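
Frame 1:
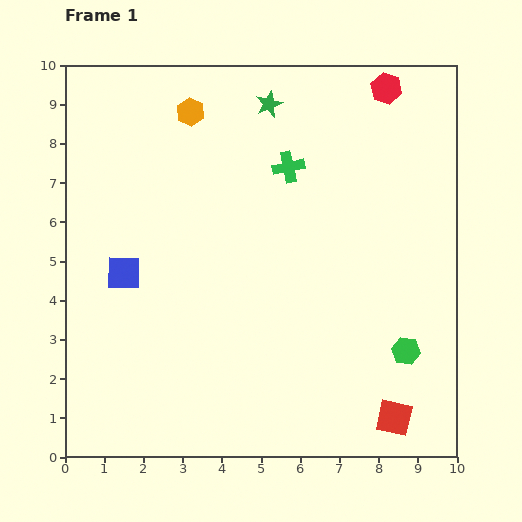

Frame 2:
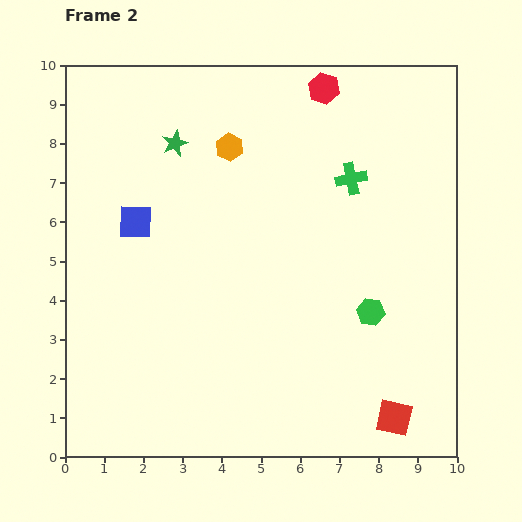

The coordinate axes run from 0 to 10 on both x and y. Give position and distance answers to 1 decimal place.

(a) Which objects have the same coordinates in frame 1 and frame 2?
the red square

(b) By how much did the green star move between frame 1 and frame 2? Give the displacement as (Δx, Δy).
(-2.4, -1.0)

The green star was at (5.2, 9.0) in frame 1 and (2.8, 8.0) in frame 2.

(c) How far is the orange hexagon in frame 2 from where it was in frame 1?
1.3

The orange hexagon moved from (3.2, 8.8) to (4.2, 7.9), a distance of √(1.0² + 0.9²) ≈ 1.3.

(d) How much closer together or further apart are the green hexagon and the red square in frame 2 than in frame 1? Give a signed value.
+1.1

Distance in frame 1: 1.7. Distance in frame 2: 2.8.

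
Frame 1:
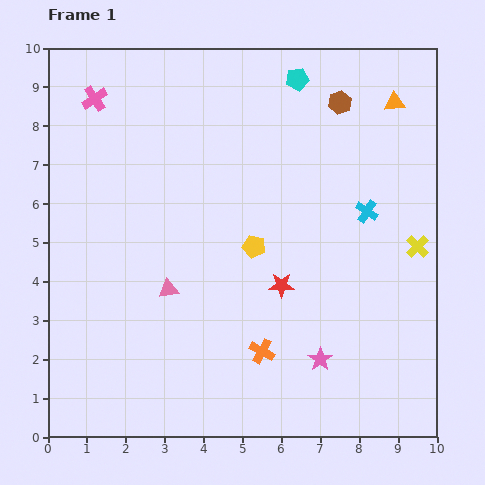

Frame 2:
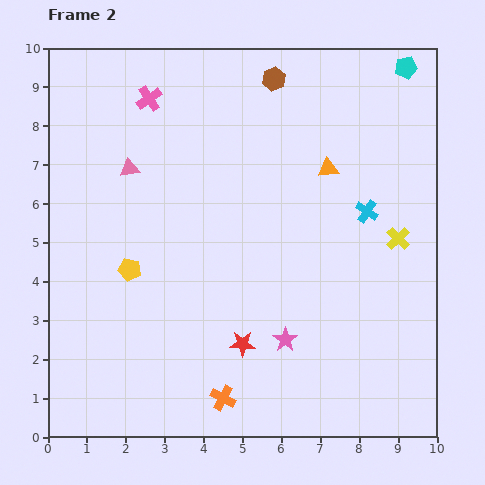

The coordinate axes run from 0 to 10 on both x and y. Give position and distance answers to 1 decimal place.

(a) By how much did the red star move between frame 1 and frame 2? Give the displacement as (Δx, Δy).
(-1.0, -1.5)

The red star was at (6.0, 3.9) in frame 1 and (5.0, 2.4) in frame 2.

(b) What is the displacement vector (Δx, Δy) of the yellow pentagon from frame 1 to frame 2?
(-3.2, -0.6)

The yellow pentagon was at (5.3, 4.9) in frame 1 and (2.1, 4.3) in frame 2.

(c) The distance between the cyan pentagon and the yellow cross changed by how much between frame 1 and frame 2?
-0.9

Distance in frame 1: 5.3. Distance in frame 2: 4.4.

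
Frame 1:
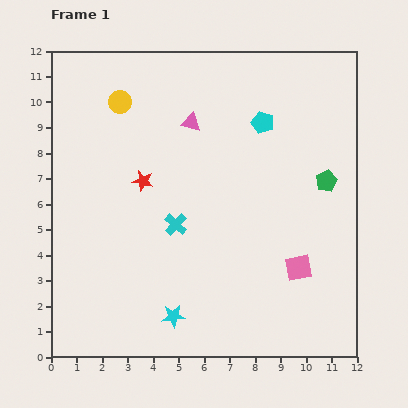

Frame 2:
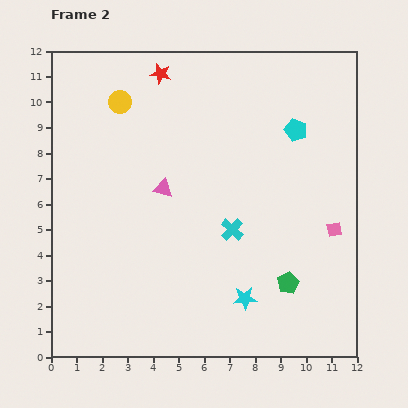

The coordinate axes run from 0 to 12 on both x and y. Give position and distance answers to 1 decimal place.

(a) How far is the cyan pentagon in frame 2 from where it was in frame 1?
1.3

The cyan pentagon moved from (8.3, 9.2) to (9.6, 8.9), a distance of √(1.3² + 0.3²) ≈ 1.3.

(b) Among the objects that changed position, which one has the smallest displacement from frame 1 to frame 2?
the cyan pentagon

(moved 1.3)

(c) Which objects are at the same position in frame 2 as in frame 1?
the yellow circle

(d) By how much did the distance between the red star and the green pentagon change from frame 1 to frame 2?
+2.4

Distance in frame 1: 7.2. Distance in frame 2: 9.6.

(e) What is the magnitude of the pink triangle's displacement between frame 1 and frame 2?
2.8

The pink triangle moved from (5.5, 9.2) to (4.4, 6.6), a distance of √(1.1² + 2.6²) ≈ 2.8.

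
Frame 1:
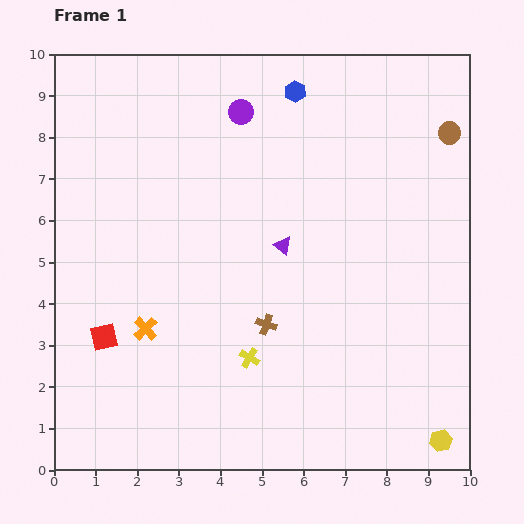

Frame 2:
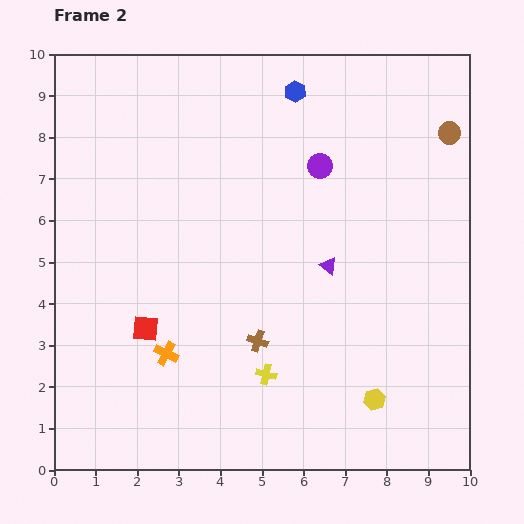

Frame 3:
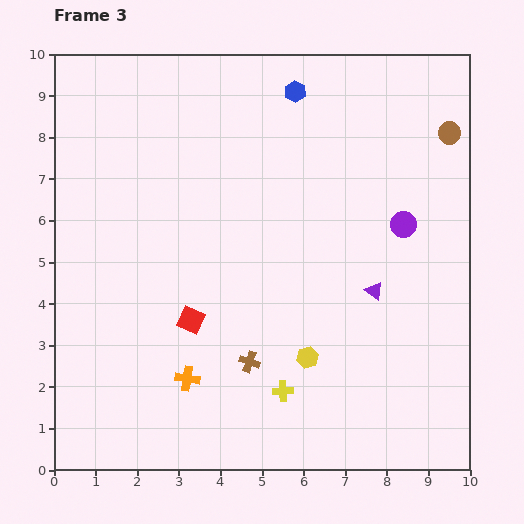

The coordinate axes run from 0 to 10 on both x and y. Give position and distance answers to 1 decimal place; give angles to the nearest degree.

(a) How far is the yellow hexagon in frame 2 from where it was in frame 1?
1.9

The yellow hexagon moved from (9.3, 0.7) to (7.7, 1.7), a distance of √(1.6² + 1.0²) ≈ 1.9.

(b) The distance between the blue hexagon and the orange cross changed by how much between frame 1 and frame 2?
+0.3

Distance in frame 1: 6.7. Distance in frame 2: 7.0.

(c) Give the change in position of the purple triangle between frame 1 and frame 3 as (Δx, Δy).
(2.2, -1.1)

The purple triangle was at (5.5, 5.4) in frame 1 and (7.7, 4.3) in frame 3.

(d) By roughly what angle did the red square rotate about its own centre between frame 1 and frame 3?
38° clockwise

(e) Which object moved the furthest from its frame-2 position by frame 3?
the purple circle

(moved 2.4; next 1.9)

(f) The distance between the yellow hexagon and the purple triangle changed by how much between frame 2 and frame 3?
-1.1

Distance in frame 2: 3.4. Distance in frame 3: 2.3.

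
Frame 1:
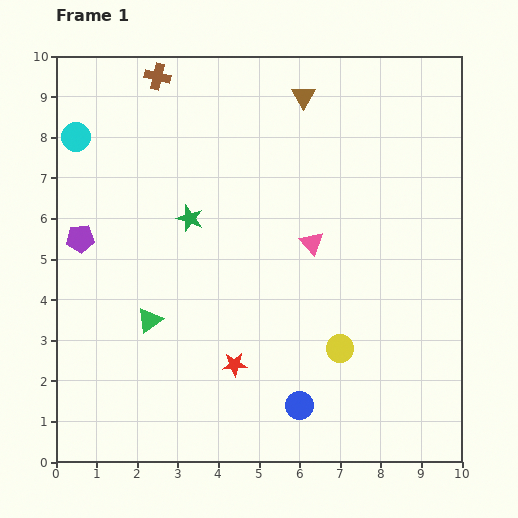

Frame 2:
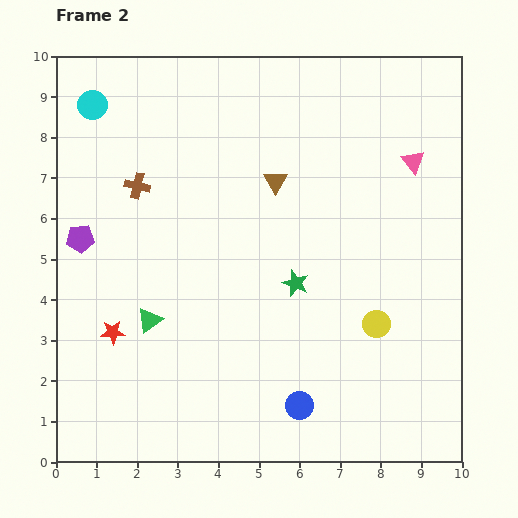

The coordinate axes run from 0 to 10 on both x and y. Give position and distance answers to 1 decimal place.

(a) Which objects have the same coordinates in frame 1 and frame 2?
the purple pentagon, the green triangle, the blue circle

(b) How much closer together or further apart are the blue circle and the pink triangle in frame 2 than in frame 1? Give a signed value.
+2.6

Distance in frame 1: 4.0. Distance in frame 2: 6.6.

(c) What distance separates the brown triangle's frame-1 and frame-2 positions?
2.2

The brown triangle moved from (6.1, 9.0) to (5.4, 6.9), a distance of √(0.7² + 2.1²) ≈ 2.2.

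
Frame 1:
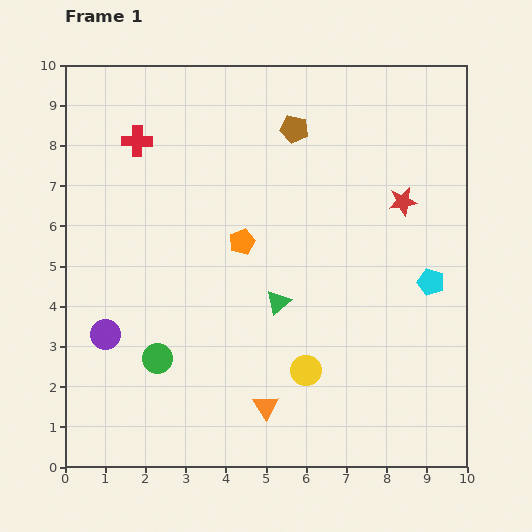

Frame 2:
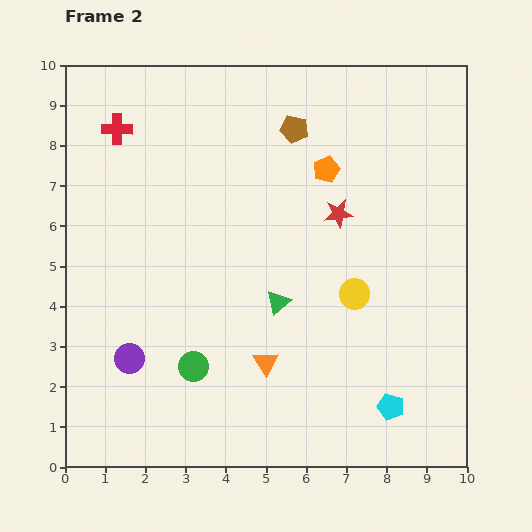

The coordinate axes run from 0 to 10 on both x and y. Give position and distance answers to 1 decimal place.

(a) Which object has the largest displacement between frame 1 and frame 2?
the cyan pentagon

(moved 3.3; next 2.8)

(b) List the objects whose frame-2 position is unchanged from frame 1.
the green triangle, the brown pentagon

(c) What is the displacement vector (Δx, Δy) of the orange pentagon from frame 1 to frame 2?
(2.1, 1.8)

The orange pentagon was at (4.4, 5.6) in frame 1 and (6.5, 7.4) in frame 2.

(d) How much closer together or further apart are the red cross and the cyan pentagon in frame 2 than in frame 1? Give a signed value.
+1.6

Distance in frame 1: 8.1. Distance in frame 2: 9.7.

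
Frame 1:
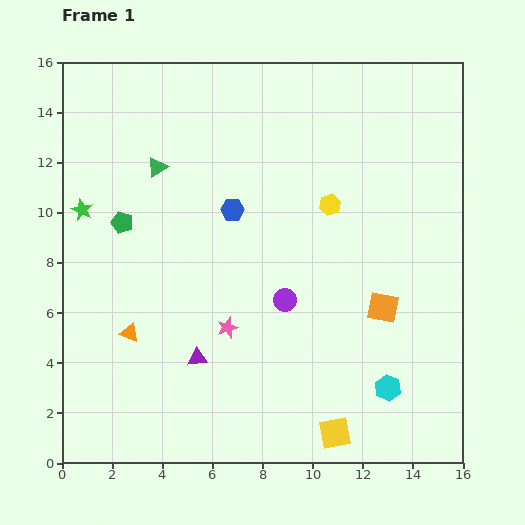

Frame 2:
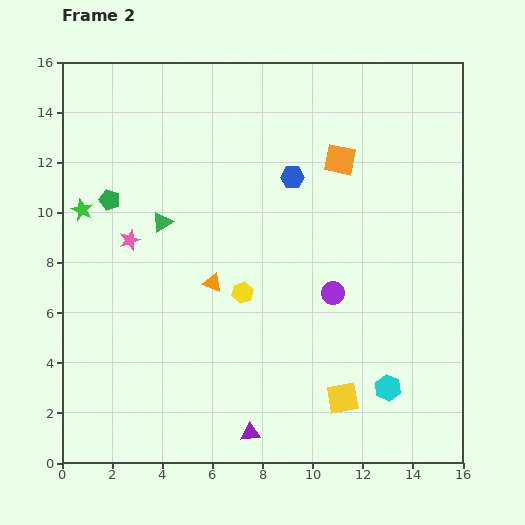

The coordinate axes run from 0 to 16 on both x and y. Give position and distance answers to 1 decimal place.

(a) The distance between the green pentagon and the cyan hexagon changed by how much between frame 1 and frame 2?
+0.9

Distance in frame 1: 12.5. Distance in frame 2: 13.4.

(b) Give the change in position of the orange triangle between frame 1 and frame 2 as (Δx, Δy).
(3.3, 2.0)

The orange triangle was at (2.7, 5.2) in frame 1 and (6.0, 7.2) in frame 2.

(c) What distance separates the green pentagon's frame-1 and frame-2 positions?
1.0

The green pentagon moved from (2.4, 9.6) to (1.9, 10.5), a distance of √(0.5² + 0.9²) ≈ 1.0.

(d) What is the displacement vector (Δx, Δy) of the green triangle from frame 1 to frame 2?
(0.2, -2.2)

The green triangle was at (3.8, 11.8) in frame 1 and (4.0, 9.6) in frame 2.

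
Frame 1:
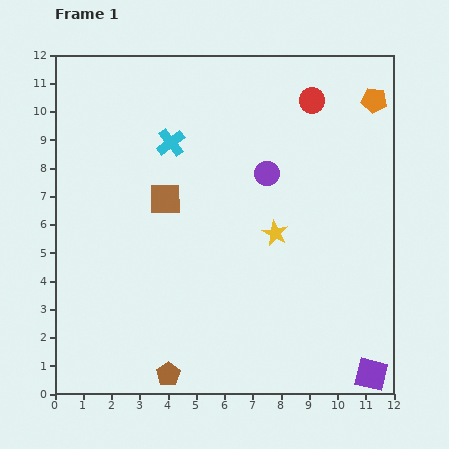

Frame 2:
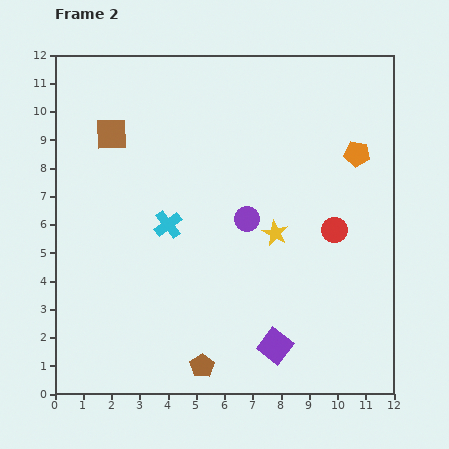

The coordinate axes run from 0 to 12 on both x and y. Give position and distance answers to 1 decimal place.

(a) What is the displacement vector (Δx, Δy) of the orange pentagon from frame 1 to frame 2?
(-0.6, -1.9)

The orange pentagon was at (11.3, 10.4) in frame 1 and (10.7, 8.5) in frame 2.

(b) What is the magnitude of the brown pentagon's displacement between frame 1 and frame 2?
1.2

The brown pentagon moved from (4.0, 0.7) to (5.2, 1.0), a distance of √(1.2² + 0.3²) ≈ 1.2.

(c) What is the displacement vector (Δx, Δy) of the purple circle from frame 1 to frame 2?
(-0.7, -1.6)

The purple circle was at (7.5, 7.8) in frame 1 and (6.8, 6.2) in frame 2.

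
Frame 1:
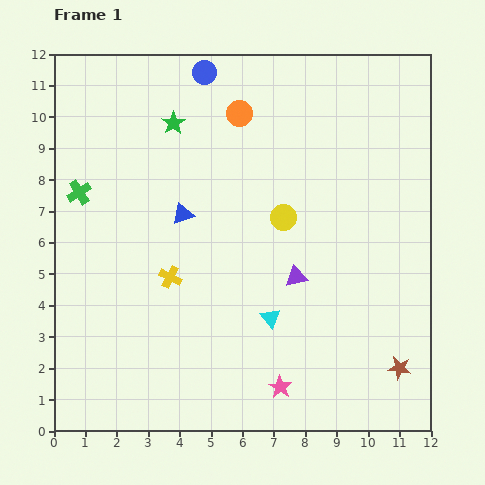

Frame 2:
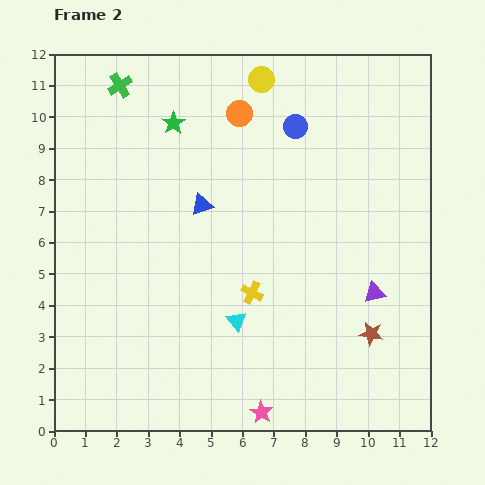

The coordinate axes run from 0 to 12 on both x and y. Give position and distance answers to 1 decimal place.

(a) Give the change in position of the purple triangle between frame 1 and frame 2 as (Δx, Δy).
(2.5, -0.5)

The purple triangle was at (7.7, 4.9) in frame 1 and (10.2, 4.4) in frame 2.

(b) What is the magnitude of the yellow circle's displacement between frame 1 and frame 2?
4.5

The yellow circle moved from (7.3, 6.8) to (6.6, 11.2), a distance of √(0.7² + 4.4²) ≈ 4.5.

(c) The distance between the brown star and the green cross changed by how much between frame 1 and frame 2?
-0.4

Distance in frame 1: 11.6. Distance in frame 2: 11.2.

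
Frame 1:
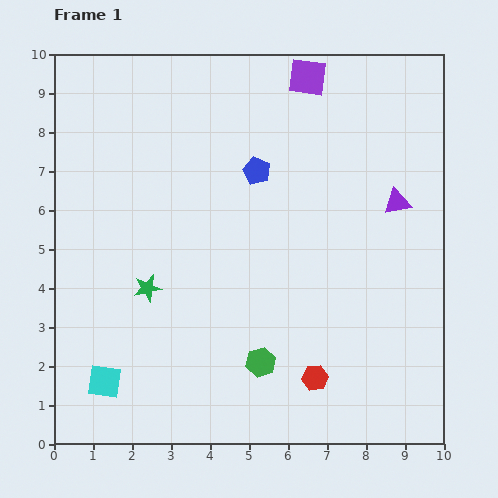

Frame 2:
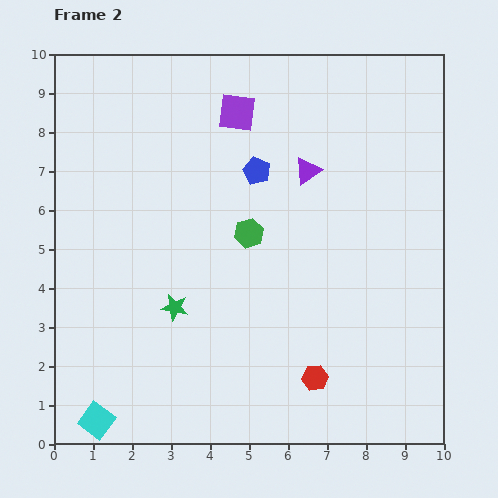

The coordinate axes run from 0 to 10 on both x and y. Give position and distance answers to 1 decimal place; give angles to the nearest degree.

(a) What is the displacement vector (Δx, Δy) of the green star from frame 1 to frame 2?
(0.7, -0.5)

The green star was at (2.4, 4.0) in frame 1 and (3.1, 3.5) in frame 2.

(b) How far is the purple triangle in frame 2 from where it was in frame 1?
2.4

The purple triangle moved from (8.8, 6.2) to (6.5, 7.0), a distance of √(2.3² + 0.8²) ≈ 2.4.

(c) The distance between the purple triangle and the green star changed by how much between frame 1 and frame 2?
-1.9

Distance in frame 1: 6.8. Distance in frame 2: 4.9.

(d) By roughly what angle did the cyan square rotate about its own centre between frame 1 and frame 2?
29° clockwise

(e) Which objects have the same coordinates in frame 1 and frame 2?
the blue pentagon, the red hexagon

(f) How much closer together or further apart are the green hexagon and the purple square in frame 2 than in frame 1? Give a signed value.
-4.3

Distance in frame 1: 7.4. Distance in frame 2: 3.1.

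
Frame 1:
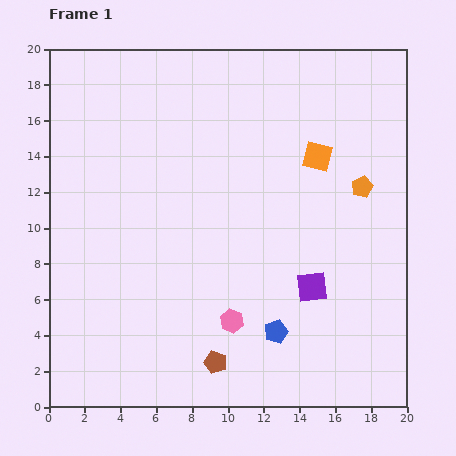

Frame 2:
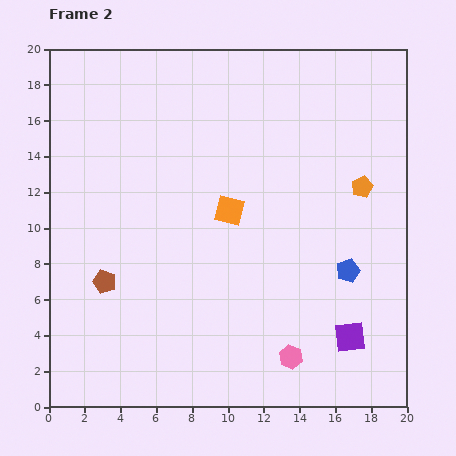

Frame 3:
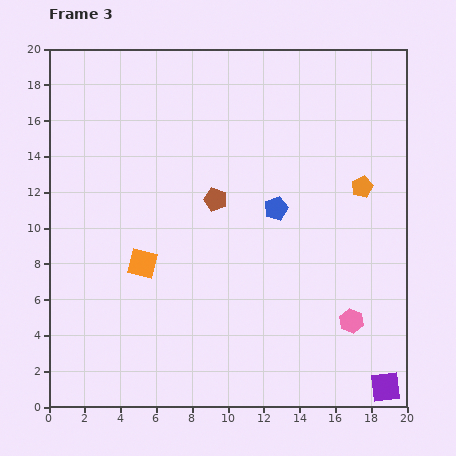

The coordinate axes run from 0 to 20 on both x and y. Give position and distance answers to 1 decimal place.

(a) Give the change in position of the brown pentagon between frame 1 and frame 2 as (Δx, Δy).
(-6.2, 4.5)

The brown pentagon was at (9.3, 2.5) in frame 1 and (3.1, 7.0) in frame 2.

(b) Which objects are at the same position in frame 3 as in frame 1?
the orange pentagon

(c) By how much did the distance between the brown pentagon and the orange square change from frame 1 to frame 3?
-7.3

Distance in frame 1: 12.8. Distance in frame 3: 5.5.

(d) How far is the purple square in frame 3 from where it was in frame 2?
3.4

The purple square moved from (16.8, 3.9) to (18.8, 1.1), a distance of √(2.0² + 2.8²) ≈ 3.4.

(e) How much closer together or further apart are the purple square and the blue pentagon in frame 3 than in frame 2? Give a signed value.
+8.0

Distance in frame 2: 3.7. Distance in frame 3: 11.7.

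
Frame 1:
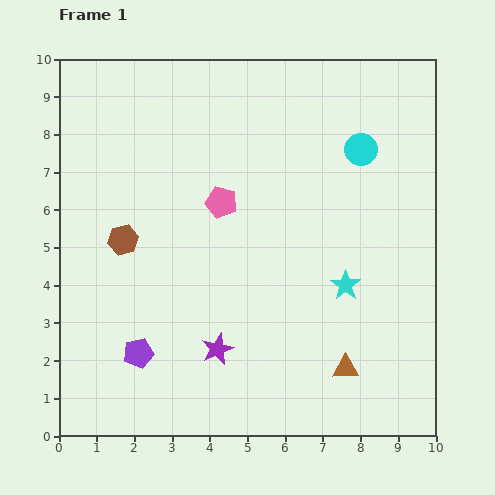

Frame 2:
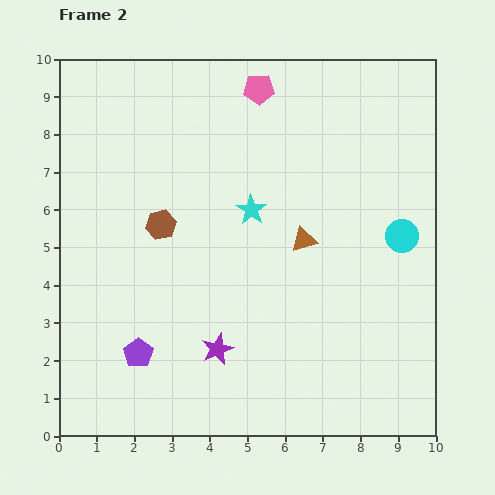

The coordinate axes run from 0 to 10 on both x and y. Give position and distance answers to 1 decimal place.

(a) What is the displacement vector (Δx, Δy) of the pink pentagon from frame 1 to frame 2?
(1.0, 3.0)

The pink pentagon was at (4.3, 6.2) in frame 1 and (5.3, 9.2) in frame 2.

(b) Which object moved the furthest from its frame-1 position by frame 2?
the brown triangle

(moved 3.6; next 3.2)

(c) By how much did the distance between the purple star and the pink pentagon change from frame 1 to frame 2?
+3.1

Distance in frame 1: 3.9. Distance in frame 2: 7.0.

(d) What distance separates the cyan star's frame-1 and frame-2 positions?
3.2

The cyan star moved from (7.6, 4.0) to (5.1, 6.0), a distance of √(2.5² + 2.0²) ≈ 3.2.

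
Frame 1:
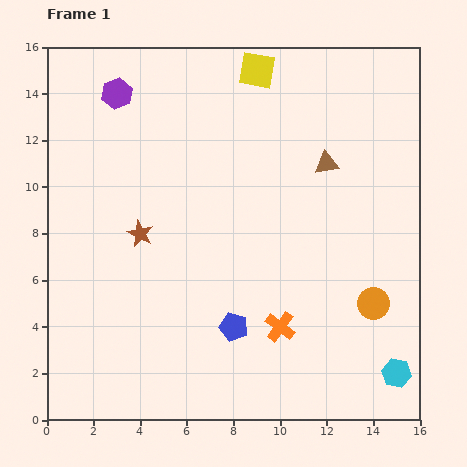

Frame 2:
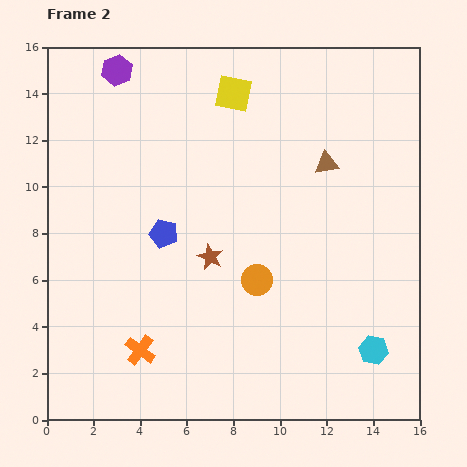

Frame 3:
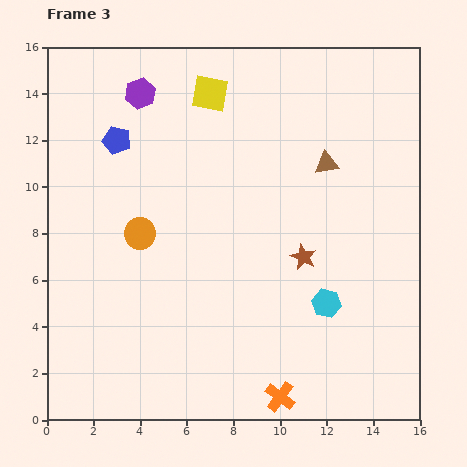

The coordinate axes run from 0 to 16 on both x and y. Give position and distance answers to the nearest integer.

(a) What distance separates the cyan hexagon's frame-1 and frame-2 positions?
1

The cyan hexagon moved from (15, 2) to (14, 3), a distance of √(1² + 1²) ≈ 1.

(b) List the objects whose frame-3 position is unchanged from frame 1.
the brown triangle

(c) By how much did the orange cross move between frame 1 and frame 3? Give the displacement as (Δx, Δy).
(0, -3)

The orange cross was at (10, 4) in frame 1 and (10, 1) in frame 3.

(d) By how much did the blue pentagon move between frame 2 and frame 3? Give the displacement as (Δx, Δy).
(-2, 4)

The blue pentagon was at (5, 8) in frame 2 and (3, 12) in frame 3.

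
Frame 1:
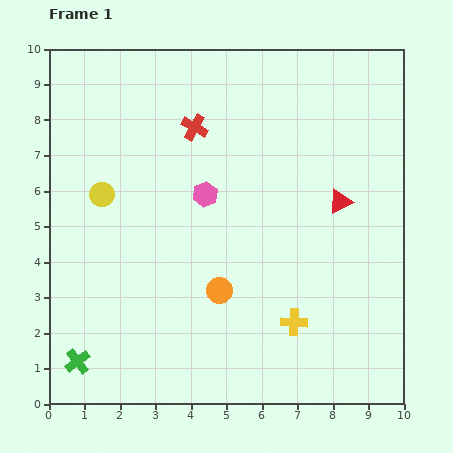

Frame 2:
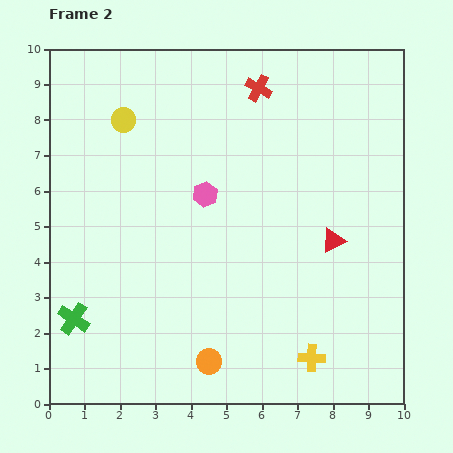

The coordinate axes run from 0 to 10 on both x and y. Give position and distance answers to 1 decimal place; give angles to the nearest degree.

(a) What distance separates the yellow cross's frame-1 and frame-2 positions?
1.1

The yellow cross moved from (6.9, 2.3) to (7.4, 1.3), a distance of √(0.5² + 1.0²) ≈ 1.1.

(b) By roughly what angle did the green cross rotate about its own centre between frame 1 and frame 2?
19° counter-clockwise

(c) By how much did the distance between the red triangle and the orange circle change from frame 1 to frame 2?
+0.7

Distance in frame 1: 4.2. Distance in frame 2: 4.9.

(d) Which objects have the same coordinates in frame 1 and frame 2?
the pink hexagon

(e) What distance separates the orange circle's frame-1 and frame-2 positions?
2.0

The orange circle moved from (4.8, 3.2) to (4.5, 1.2), a distance of √(0.3² + 2.0²) ≈ 2.0.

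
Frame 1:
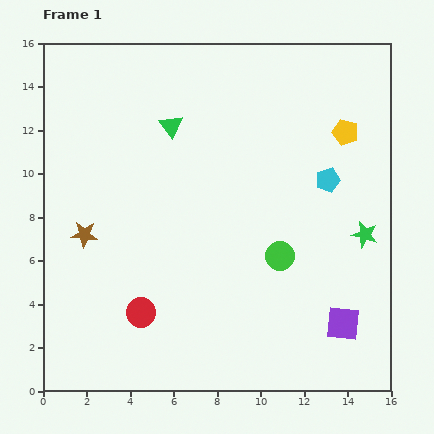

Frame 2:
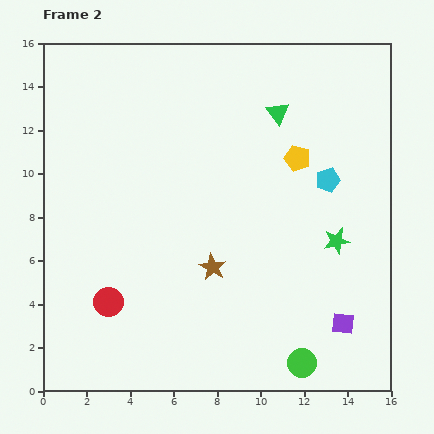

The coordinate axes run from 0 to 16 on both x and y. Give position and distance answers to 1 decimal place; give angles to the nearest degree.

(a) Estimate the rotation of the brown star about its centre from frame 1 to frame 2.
25° clockwise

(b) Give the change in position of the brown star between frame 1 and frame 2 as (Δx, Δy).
(5.9, -1.5)

The brown star was at (1.9, 7.2) in frame 1 and (7.8, 5.7) in frame 2.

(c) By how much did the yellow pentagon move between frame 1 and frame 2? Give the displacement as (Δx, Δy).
(-2.2, -1.2)

The yellow pentagon was at (13.9, 11.9) in frame 1 and (11.7, 10.7) in frame 2.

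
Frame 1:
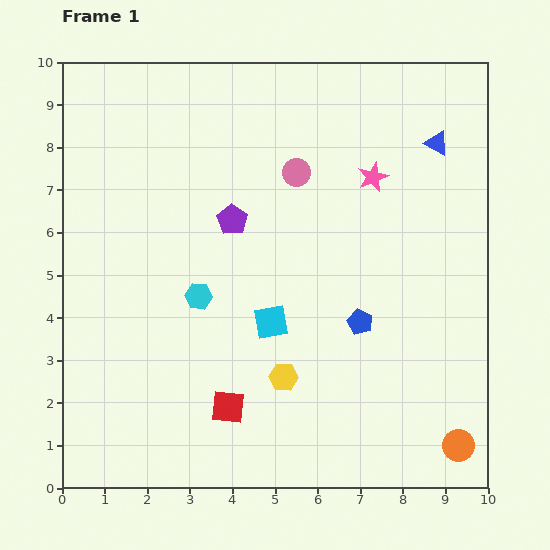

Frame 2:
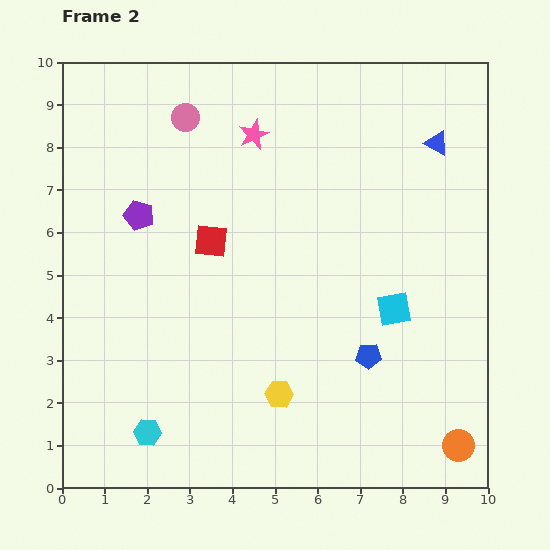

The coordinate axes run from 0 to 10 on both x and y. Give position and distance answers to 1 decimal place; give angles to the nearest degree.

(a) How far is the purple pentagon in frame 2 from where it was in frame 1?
2.2

The purple pentagon moved from (4.0, 6.3) to (1.8, 6.4), a distance of √(2.2² + 0.1²) ≈ 2.2.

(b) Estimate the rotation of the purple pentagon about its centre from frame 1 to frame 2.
18° counter-clockwise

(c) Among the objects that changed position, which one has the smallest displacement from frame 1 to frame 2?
the yellow hexagon

(moved 0.4)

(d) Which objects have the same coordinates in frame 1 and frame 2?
the blue triangle, the orange circle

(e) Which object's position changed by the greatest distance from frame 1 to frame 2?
the red square

(moved 3.9; next 3.4)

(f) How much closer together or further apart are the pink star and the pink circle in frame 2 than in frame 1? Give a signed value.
-0.2

Distance in frame 1: 1.8. Distance in frame 2: 1.6.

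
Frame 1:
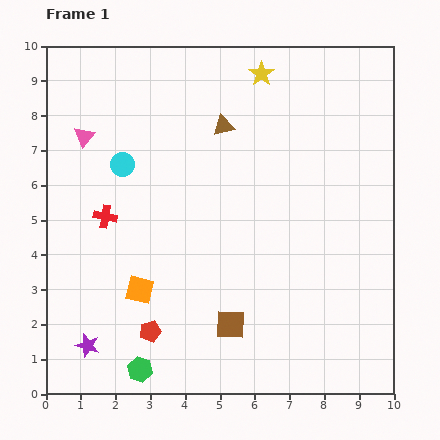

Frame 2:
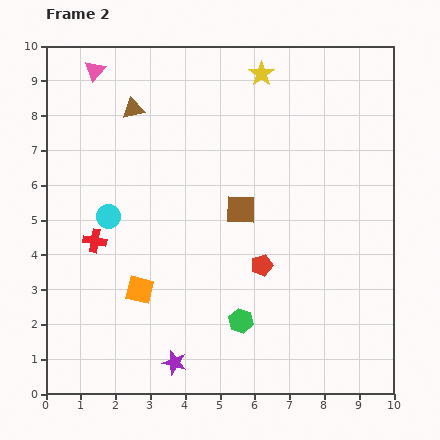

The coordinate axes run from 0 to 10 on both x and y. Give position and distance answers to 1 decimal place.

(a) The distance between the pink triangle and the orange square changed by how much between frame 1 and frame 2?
+1.7

Distance in frame 1: 4.7. Distance in frame 2: 6.4.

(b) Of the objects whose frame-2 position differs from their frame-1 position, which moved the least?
the red cross

(moved 0.8)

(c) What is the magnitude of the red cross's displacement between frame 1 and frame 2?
0.8

The red cross moved from (1.7, 5.1) to (1.4, 4.4), a distance of √(0.3² + 0.7²) ≈ 0.8.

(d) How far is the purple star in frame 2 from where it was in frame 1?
2.5

The purple star moved from (1.2, 1.4) to (3.7, 0.9), a distance of √(2.5² + 0.5²) ≈ 2.5.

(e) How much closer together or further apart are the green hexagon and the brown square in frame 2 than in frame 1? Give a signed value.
+0.3

Distance in frame 1: 2.9. Distance in frame 2: 3.2.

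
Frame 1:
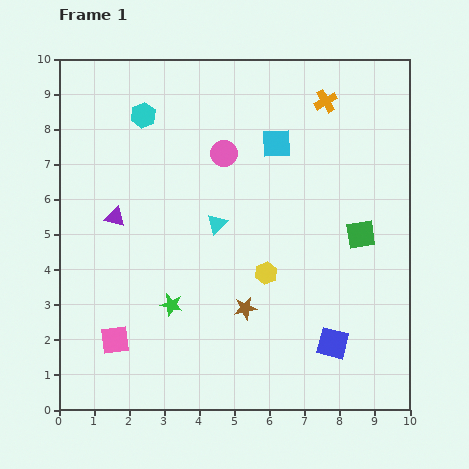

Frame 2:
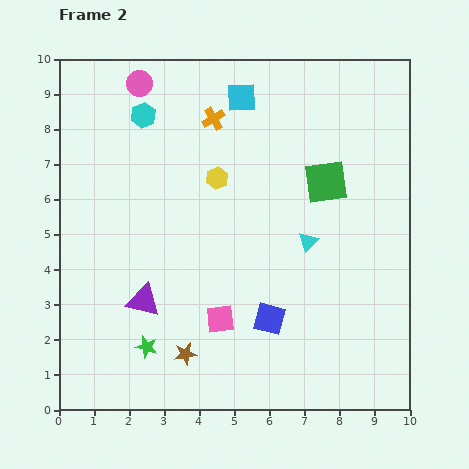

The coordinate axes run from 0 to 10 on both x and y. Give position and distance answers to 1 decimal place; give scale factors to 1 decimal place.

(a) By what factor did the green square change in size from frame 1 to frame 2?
1.5×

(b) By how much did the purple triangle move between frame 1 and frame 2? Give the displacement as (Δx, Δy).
(0.8, -2.4)

The purple triangle was at (1.6, 5.5) in frame 1 and (2.4, 3.1) in frame 2.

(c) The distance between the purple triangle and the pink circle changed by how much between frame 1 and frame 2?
+2.6

Distance in frame 1: 3.6. Distance in frame 2: 6.2.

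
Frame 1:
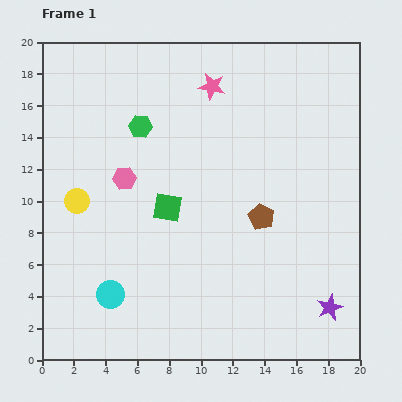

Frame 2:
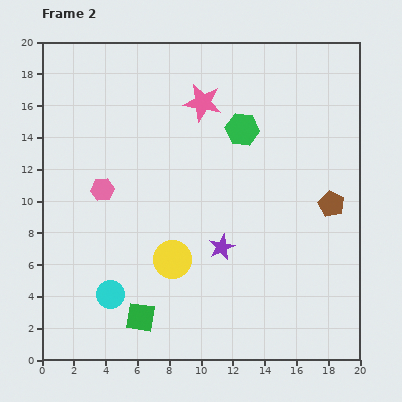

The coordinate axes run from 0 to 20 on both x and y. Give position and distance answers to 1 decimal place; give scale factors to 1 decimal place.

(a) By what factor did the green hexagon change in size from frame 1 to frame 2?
1.4×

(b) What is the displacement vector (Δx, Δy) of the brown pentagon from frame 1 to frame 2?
(4.4, 0.8)

The brown pentagon was at (13.8, 9.0) in frame 1 and (18.2, 9.8) in frame 2.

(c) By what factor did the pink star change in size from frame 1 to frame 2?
1.4×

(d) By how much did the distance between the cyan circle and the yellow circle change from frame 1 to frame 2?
-1.8

Distance in frame 1: 6.3. Distance in frame 2: 4.5.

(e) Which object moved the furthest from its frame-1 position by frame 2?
the purple star

(moved 7.8; next 7.1)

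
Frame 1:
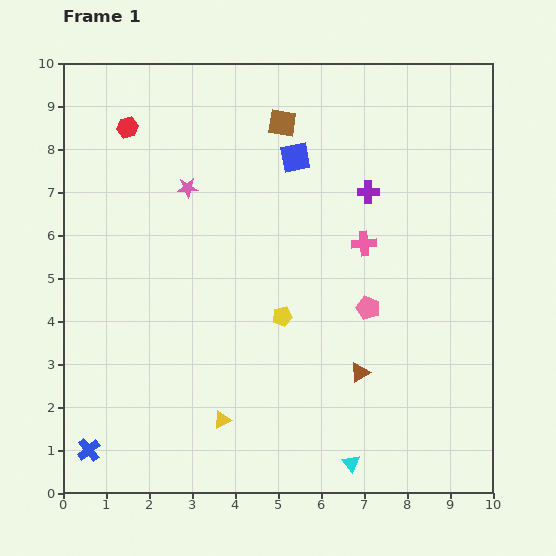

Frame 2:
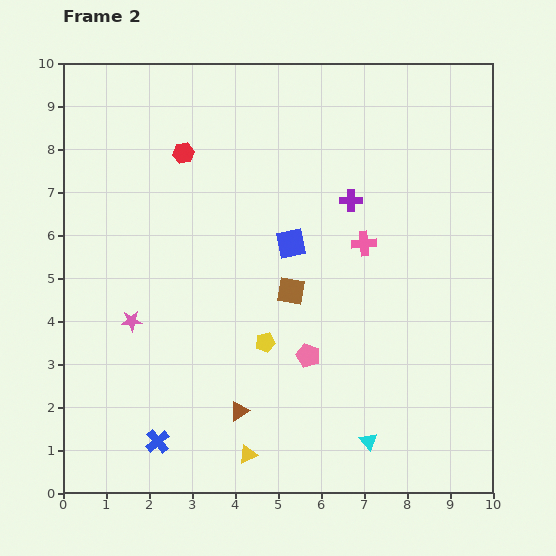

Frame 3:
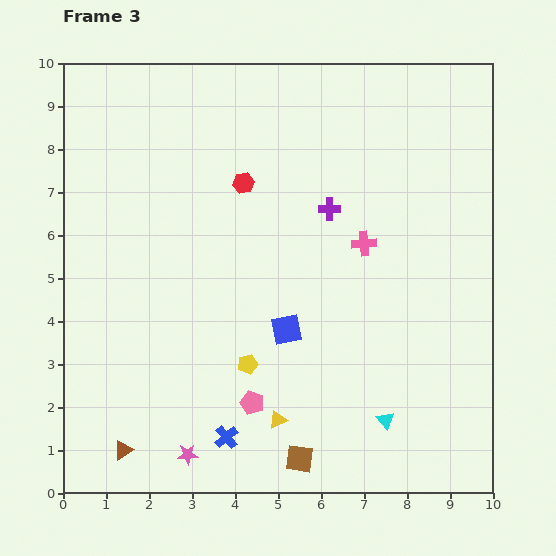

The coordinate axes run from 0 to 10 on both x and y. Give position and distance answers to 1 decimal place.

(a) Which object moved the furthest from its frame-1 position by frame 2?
the brown square

(moved 3.9; next 3.4)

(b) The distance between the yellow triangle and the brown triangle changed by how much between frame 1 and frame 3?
+0.3

Distance in frame 1: 3.4. Distance in frame 3: 3.7.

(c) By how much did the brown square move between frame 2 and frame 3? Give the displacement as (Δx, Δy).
(0.2, -3.9)

The brown square was at (5.3, 4.7) in frame 2 and (5.5, 0.8) in frame 3.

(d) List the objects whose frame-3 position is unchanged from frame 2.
the pink cross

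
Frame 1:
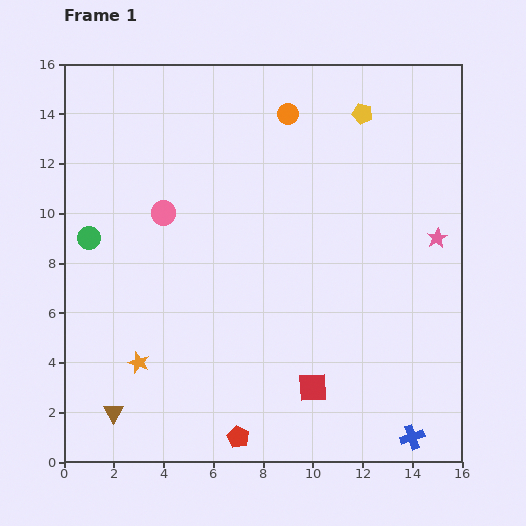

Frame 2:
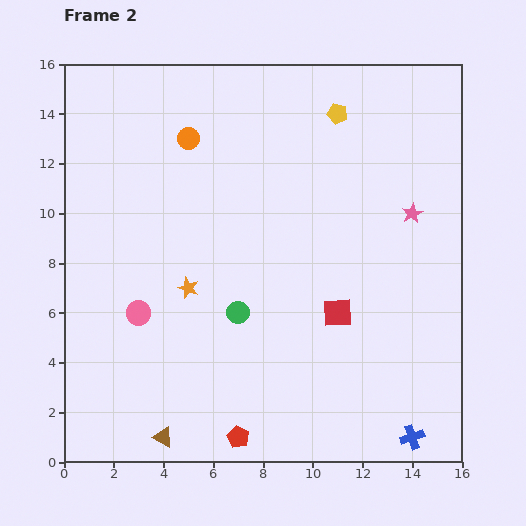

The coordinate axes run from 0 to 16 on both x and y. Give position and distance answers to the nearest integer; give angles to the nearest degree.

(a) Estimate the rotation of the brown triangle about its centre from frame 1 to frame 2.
32° counter-clockwise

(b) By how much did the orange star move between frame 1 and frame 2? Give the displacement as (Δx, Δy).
(2, 3)

The orange star was at (3, 4) in frame 1 and (5, 7) in frame 2.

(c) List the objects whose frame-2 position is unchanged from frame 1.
the red pentagon, the blue cross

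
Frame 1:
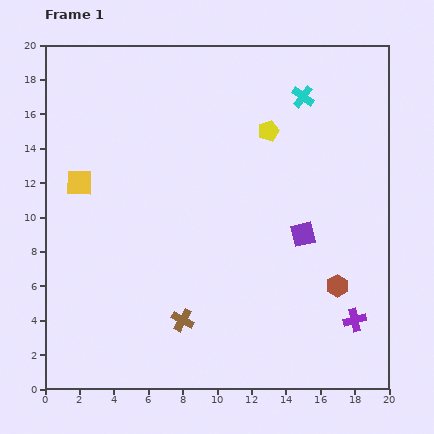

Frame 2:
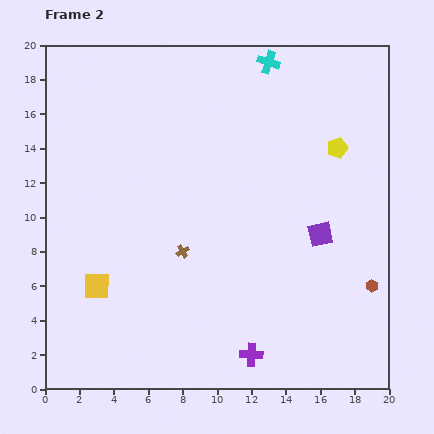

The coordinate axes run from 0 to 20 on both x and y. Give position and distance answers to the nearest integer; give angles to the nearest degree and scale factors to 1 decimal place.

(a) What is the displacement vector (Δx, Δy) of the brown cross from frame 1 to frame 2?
(0, 4)

The brown cross was at (8, 4) in frame 1 and (8, 8) in frame 2.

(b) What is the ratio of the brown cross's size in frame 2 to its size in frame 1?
0.6×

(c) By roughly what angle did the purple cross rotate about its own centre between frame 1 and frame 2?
17° clockwise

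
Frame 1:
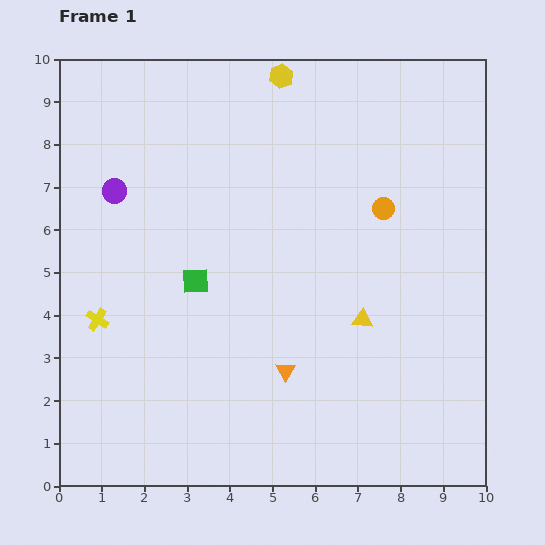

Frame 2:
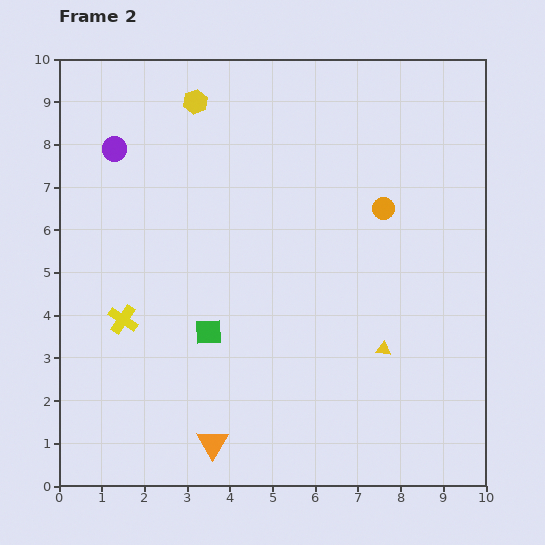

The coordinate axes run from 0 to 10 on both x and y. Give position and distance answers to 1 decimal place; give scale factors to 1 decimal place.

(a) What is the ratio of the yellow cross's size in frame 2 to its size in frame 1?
1.3×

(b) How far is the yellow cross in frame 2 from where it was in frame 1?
0.6

The yellow cross moved from (0.9, 3.9) to (1.5, 3.9), a distance of √(0.6² + 0.0²) ≈ 0.6.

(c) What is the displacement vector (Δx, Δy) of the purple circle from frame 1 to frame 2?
(0.0, 1.0)

The purple circle was at (1.3, 6.9) in frame 1 and (1.3, 7.9) in frame 2.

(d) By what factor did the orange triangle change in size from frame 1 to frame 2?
1.6×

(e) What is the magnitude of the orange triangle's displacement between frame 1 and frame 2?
2.4

The orange triangle moved from (5.3, 2.7) to (3.6, 1.0), a distance of √(1.7² + 1.7²) ≈ 2.4.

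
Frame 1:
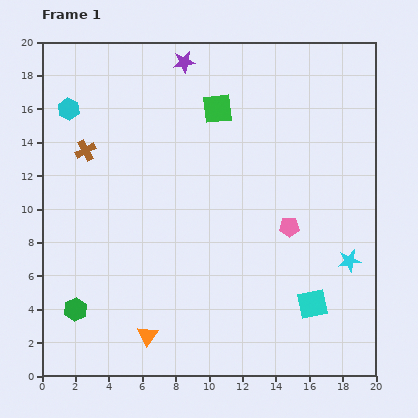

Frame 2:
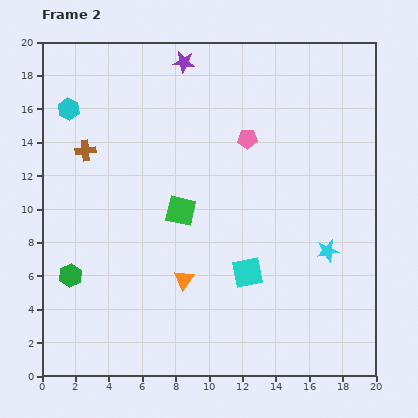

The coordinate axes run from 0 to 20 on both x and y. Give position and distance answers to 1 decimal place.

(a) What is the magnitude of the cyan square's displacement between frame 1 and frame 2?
4.3

The cyan square moved from (16.2, 4.3) to (12.3, 6.2), a distance of √(3.9² + 1.9²) ≈ 4.3.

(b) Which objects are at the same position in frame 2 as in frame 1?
the brown cross, the purple star, the cyan hexagon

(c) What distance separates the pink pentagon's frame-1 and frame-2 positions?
5.9

The pink pentagon moved from (14.8, 8.9) to (12.3, 14.2), a distance of √(2.5² + 5.3²) ≈ 5.9.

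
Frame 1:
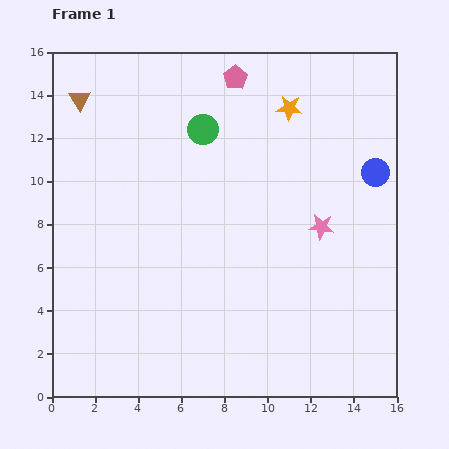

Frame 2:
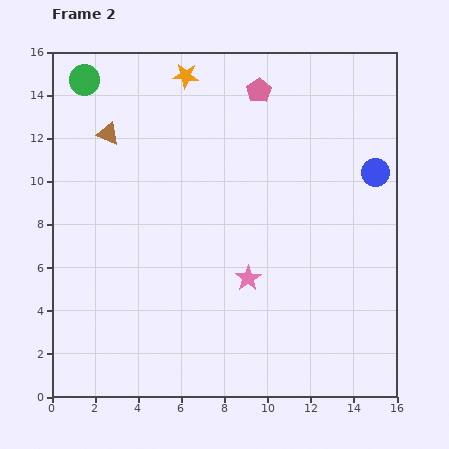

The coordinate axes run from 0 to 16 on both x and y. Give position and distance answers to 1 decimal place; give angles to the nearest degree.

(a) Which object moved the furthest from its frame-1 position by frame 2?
the green circle

(moved 6.0; next 5.0)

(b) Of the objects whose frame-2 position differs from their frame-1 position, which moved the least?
the pink pentagon

(moved 1.3)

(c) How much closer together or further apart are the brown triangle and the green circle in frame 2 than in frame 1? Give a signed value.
-3.2

Distance in frame 1: 5.9. Distance in frame 2: 2.7.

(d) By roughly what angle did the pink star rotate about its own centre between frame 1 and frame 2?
31° clockwise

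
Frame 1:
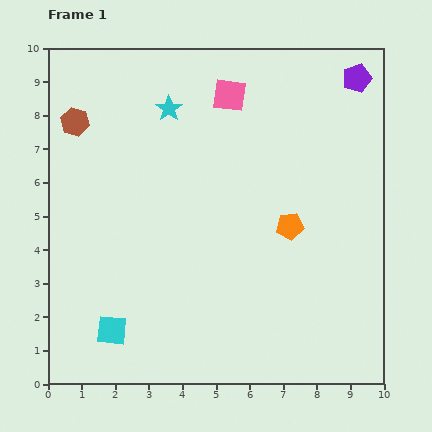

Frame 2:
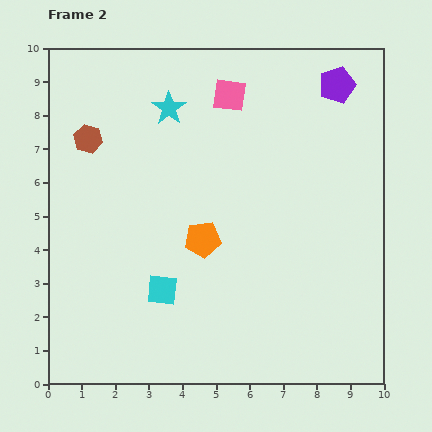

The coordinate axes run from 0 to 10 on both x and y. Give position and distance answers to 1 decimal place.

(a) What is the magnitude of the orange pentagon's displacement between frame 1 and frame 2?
2.6

The orange pentagon moved from (7.2, 4.7) to (4.6, 4.3), a distance of √(2.6² + 0.4²) ≈ 2.6.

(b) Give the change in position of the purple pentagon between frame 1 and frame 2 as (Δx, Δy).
(-0.6, -0.2)

The purple pentagon was at (9.2, 9.1) in frame 1 and (8.6, 8.9) in frame 2.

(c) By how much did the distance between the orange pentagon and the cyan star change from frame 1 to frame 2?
-1.0

Distance in frame 1: 5.0. Distance in frame 2: 4.0.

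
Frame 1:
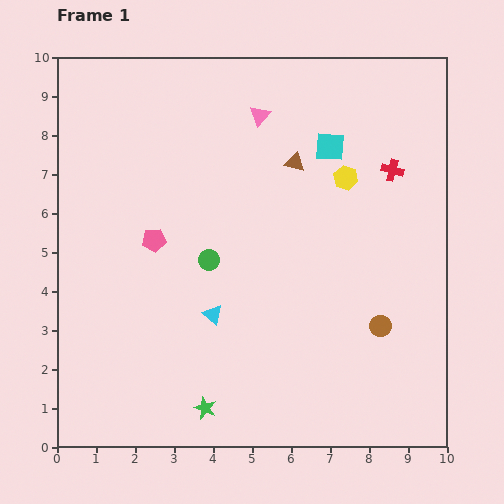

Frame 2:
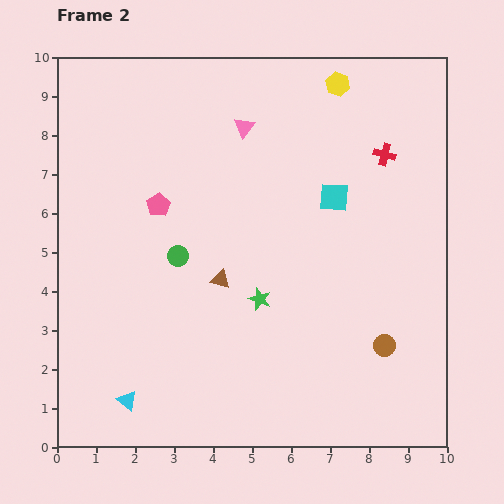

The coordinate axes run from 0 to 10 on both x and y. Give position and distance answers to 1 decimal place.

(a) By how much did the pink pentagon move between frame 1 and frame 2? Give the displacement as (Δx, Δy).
(0.1, 0.9)

The pink pentagon was at (2.5, 5.3) in frame 1 and (2.6, 6.2) in frame 2.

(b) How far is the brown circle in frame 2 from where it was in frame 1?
0.5

The brown circle moved from (8.3, 3.1) to (8.4, 2.6), a distance of √(0.1² + 0.5²) ≈ 0.5.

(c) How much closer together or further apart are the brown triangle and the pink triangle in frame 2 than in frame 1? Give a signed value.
+2.4

Distance in frame 1: 1.5. Distance in frame 2: 3.9.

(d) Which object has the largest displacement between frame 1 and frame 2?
the brown triangle

(moved 3.6; next 3.1)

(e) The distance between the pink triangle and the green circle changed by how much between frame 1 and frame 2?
-0.2

Distance in frame 1: 3.9. Distance in frame 2: 3.7.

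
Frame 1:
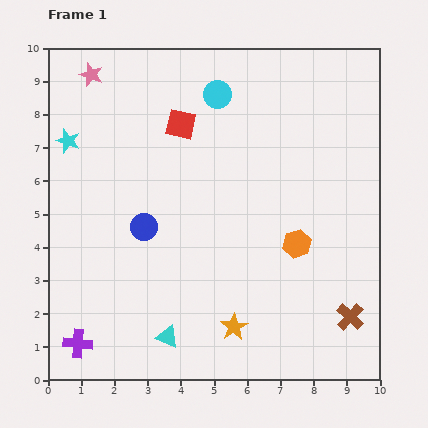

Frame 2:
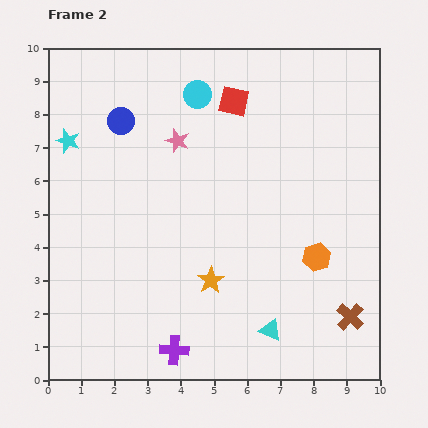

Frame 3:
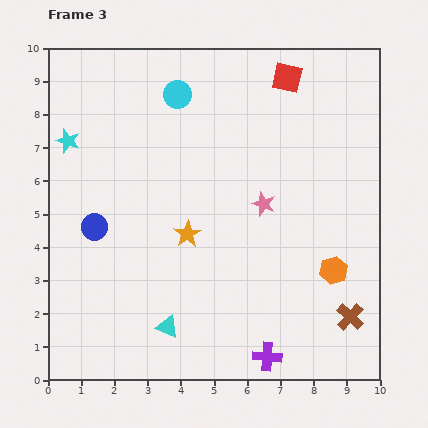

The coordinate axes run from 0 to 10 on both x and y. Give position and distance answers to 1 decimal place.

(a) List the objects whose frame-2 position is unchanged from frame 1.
the brown cross, the cyan star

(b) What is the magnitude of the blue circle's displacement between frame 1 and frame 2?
3.3

The blue circle moved from (2.9, 4.6) to (2.2, 7.8), a distance of √(0.7² + 3.2²) ≈ 3.3.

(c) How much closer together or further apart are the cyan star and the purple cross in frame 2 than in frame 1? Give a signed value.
+1.0

Distance in frame 1: 6.1. Distance in frame 2: 7.1.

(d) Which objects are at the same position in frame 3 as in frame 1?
the brown cross, the cyan star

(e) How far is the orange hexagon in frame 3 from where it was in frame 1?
1.4

The orange hexagon moved from (7.5, 4.1) to (8.6, 3.3), a distance of √(1.1² + 0.8²) ≈ 1.4.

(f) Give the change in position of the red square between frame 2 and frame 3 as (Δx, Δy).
(1.6, 0.7)

The red square was at (5.6, 8.4) in frame 2 and (7.2, 9.1) in frame 3.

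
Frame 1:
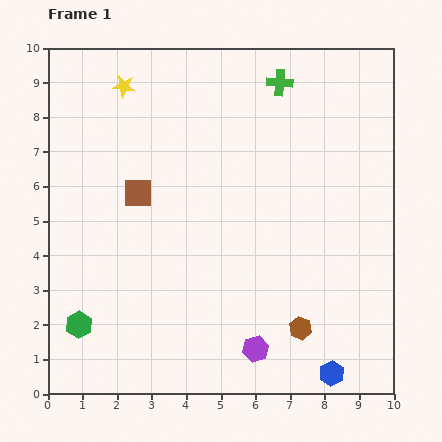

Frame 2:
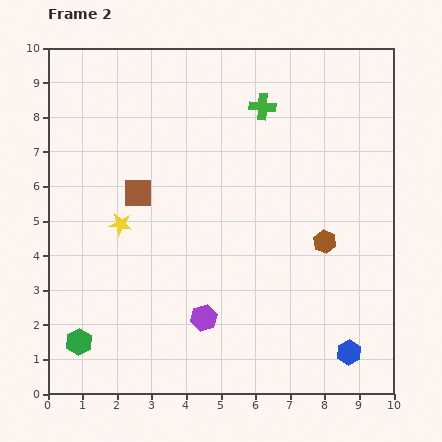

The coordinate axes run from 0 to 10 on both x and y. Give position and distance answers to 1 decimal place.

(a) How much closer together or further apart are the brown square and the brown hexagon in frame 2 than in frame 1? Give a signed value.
-0.5

Distance in frame 1: 6.1. Distance in frame 2: 5.6.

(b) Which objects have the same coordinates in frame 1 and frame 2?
the brown square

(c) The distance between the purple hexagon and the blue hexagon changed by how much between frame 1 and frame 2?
+2.0

Distance in frame 1: 2.3. Distance in frame 2: 4.3.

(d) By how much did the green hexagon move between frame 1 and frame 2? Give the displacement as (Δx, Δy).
(0.0, -0.5)

The green hexagon was at (0.9, 2.0) in frame 1 and (0.9, 1.5) in frame 2.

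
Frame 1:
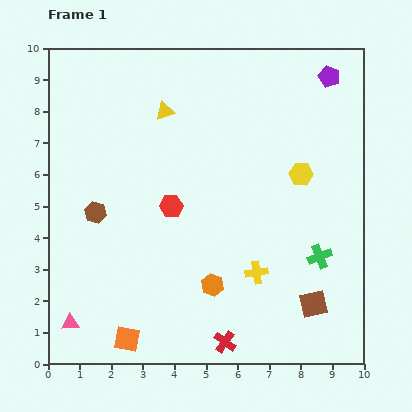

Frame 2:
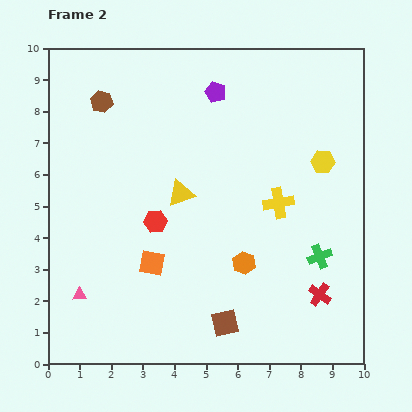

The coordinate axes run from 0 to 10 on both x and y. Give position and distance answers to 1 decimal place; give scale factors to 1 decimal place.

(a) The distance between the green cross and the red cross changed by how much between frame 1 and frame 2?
-2.8

Distance in frame 1: 4.0. Distance in frame 2: 1.2.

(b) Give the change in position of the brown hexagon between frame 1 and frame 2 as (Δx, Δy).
(0.2, 3.5)

The brown hexagon was at (1.5, 4.8) in frame 1 and (1.7, 8.3) in frame 2.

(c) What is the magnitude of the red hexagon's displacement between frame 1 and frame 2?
0.7

The red hexagon moved from (3.9, 5.0) to (3.4, 4.5), a distance of √(0.5² + 0.5²) ≈ 0.7.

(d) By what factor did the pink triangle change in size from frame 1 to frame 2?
0.8×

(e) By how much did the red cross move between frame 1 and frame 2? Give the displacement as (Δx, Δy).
(3.0, 1.5)

The red cross was at (5.6, 0.7) in frame 1 and (8.6, 2.2) in frame 2.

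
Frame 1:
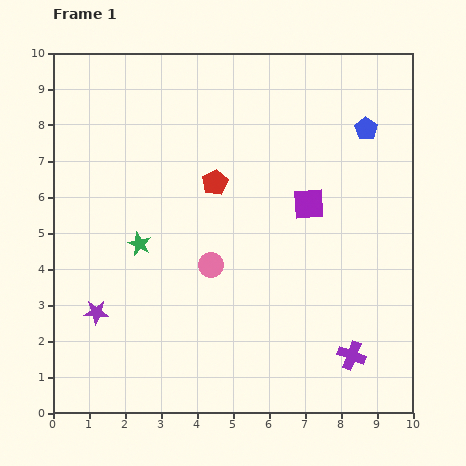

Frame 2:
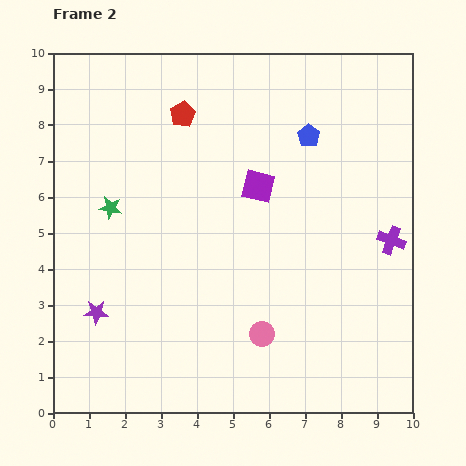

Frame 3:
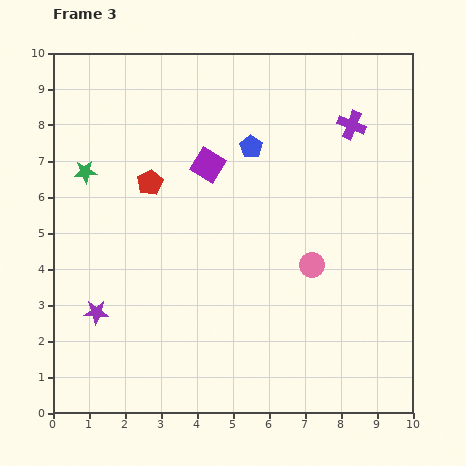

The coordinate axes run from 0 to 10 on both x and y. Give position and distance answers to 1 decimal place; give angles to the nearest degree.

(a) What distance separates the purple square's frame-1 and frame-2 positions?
1.5

The purple square moved from (7.1, 5.8) to (5.7, 6.3), a distance of √(1.4² + 0.5²) ≈ 1.5.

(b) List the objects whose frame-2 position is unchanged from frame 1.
the purple star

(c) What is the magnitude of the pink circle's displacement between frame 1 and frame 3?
2.8

The pink circle moved from (4.4, 4.1) to (7.2, 4.1), a distance of √(2.8² + 0.0²) ≈ 2.8.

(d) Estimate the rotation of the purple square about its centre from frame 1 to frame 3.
35° clockwise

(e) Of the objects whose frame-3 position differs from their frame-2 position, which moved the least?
the green star

(moved 1.2)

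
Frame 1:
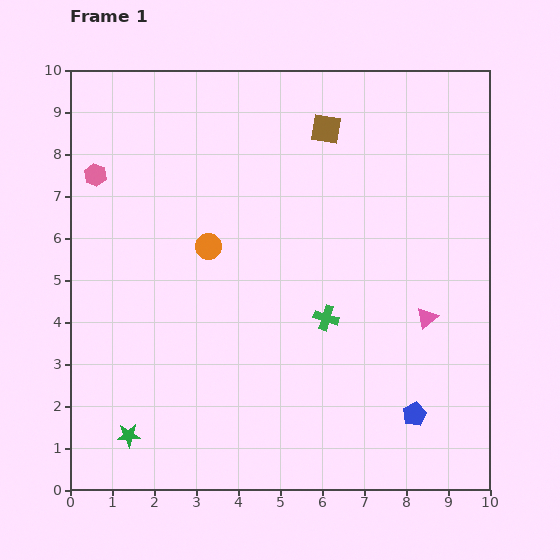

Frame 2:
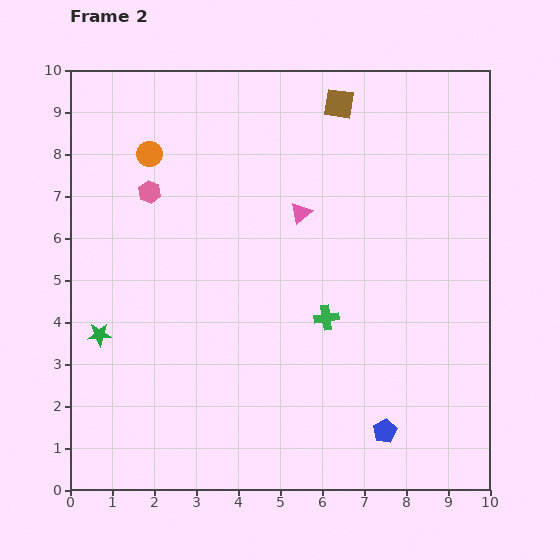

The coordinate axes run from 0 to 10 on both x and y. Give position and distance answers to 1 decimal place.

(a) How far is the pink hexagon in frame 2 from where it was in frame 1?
1.4

The pink hexagon moved from (0.6, 7.5) to (1.9, 7.1), a distance of √(1.3² + 0.4²) ≈ 1.4.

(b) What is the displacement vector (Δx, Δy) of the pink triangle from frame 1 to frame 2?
(-3.0, 2.5)

The pink triangle was at (8.5, 4.1) in frame 1 and (5.5, 6.6) in frame 2.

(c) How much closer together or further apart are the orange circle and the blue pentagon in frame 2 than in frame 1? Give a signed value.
+2.4

Distance in frame 1: 6.3. Distance in frame 2: 8.7.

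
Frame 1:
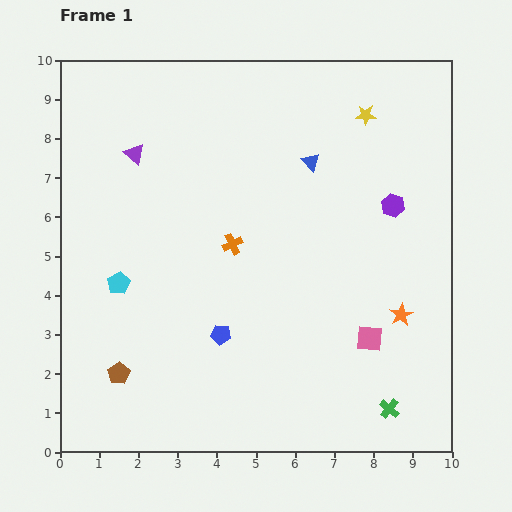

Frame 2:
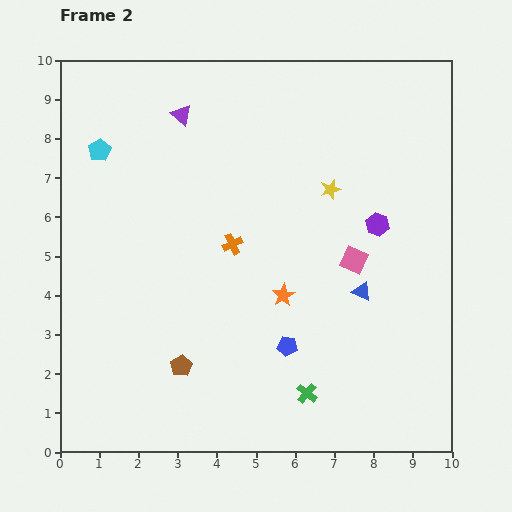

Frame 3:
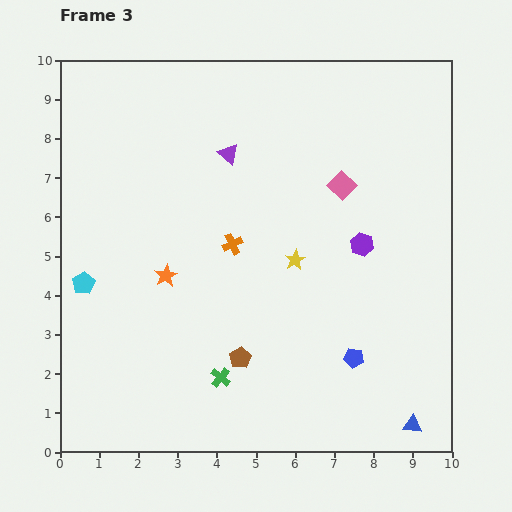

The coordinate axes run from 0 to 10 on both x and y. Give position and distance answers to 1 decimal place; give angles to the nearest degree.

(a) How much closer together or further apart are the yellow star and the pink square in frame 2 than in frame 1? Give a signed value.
-3.8

Distance in frame 1: 5.7. Distance in frame 2: 1.9.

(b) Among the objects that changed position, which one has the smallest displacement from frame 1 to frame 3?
the cyan pentagon

(moved 0.9)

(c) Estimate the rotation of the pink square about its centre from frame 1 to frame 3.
39° clockwise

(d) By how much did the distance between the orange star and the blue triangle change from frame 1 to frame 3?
+2.9

Distance in frame 1: 4.5. Distance in frame 3: 7.4.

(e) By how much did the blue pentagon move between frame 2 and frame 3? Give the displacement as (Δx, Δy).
(1.7, -0.3)

The blue pentagon was at (5.8, 2.7) in frame 2 and (7.5, 2.4) in frame 3.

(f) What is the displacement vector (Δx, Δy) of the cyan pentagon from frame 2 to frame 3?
(-0.4, -3.4)

The cyan pentagon was at (1.0, 7.7) in frame 2 and (0.6, 4.3) in frame 3.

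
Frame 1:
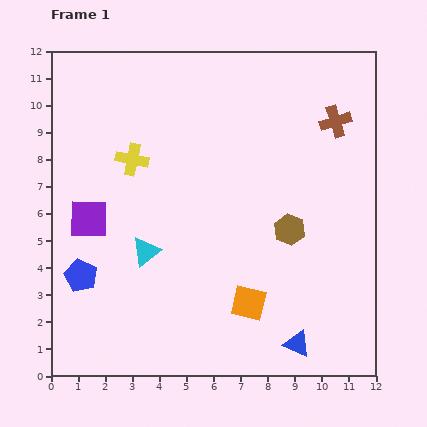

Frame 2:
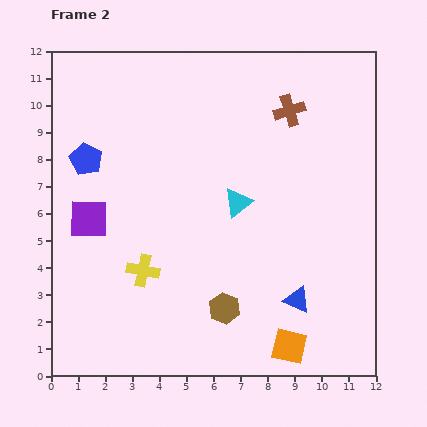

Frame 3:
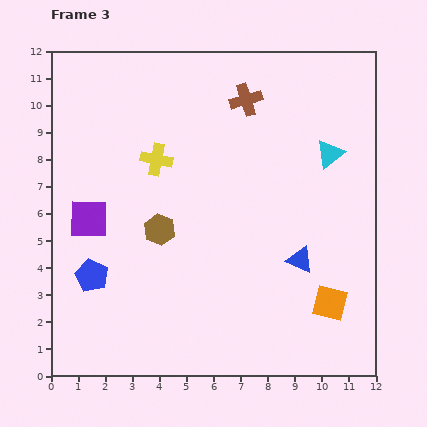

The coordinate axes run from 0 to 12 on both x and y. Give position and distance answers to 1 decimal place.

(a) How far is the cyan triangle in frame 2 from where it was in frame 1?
3.8

The cyan triangle moved from (3.5, 4.6) to (6.9, 6.4), a distance of √(3.4² + 1.8²) ≈ 3.8.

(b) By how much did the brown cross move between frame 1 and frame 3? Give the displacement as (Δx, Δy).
(-3.3, 0.8)

The brown cross was at (10.5, 9.4) in frame 1 and (7.2, 10.2) in frame 3.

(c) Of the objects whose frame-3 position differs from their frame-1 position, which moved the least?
the blue pentagon

(moved 0.4)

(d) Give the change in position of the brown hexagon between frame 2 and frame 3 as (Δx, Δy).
(-2.4, 2.9)

The brown hexagon was at (6.4, 2.5) in frame 2 and (4.0, 5.4) in frame 3.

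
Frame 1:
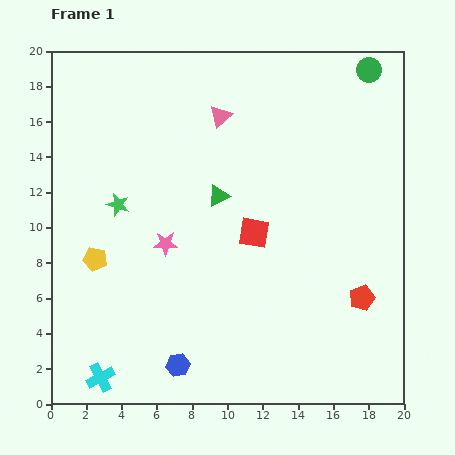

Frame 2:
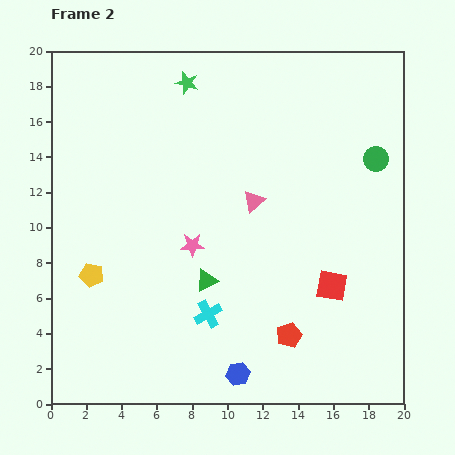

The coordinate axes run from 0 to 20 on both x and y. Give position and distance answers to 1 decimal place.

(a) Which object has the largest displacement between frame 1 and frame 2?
the green star

(moved 7.9; next 7.1)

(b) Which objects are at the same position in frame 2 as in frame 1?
none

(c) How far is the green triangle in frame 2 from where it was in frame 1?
4.9

The green triangle moved from (9.5, 11.8) to (8.8, 7.0), a distance of √(0.7² + 4.8²) ≈ 4.9.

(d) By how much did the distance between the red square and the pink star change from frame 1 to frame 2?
+3.2

Distance in frame 1: 5.0. Distance in frame 2: 8.2.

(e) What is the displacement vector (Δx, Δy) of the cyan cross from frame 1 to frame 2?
(6.1, 3.6)

The cyan cross was at (2.8, 1.5) in frame 1 and (8.9, 5.1) in frame 2.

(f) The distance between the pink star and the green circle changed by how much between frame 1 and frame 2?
-3.6

Distance in frame 1: 15.1. Distance in frame 2: 11.5.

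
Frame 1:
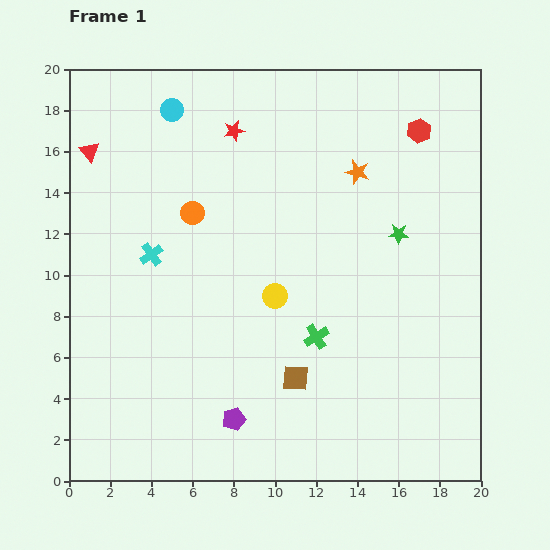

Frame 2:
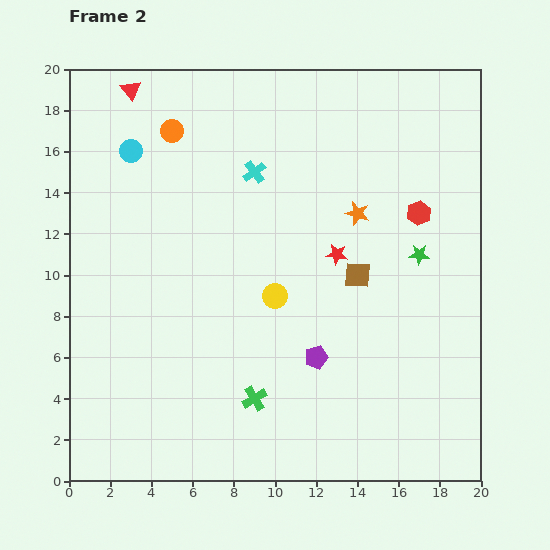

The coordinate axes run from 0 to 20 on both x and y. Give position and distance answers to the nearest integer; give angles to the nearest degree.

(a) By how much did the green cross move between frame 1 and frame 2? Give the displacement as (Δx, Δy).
(-3, -3)

The green cross was at (12, 7) in frame 1 and (9, 4) in frame 2.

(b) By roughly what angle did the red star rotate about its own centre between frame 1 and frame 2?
23° clockwise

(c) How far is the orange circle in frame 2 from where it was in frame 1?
4

The orange circle moved from (6, 13) to (5, 17), a distance of √(1² + 4²) ≈ 4.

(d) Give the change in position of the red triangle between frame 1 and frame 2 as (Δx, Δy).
(2, 3)

The red triangle was at (1, 16) in frame 1 and (3, 19) in frame 2.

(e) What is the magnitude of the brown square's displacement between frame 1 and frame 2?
6

The brown square moved from (11, 5) to (14, 10), a distance of √(3² + 5²) ≈ 6.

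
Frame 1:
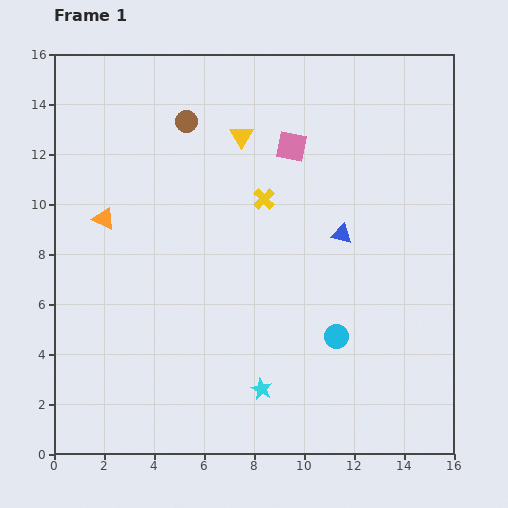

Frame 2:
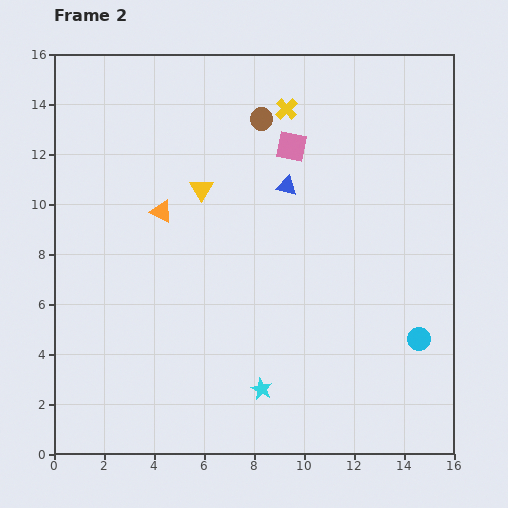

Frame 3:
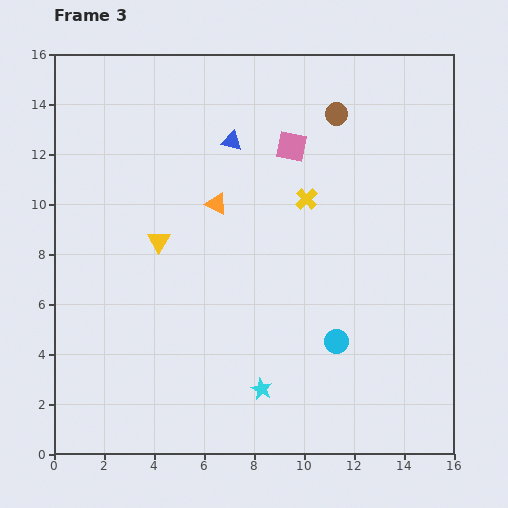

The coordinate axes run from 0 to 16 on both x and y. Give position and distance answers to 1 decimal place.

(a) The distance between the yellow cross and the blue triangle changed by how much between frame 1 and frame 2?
-0.3

Distance in frame 1: 3.4. Distance in frame 2: 3.1.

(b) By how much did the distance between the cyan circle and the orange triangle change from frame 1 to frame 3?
-3.1

Distance in frame 1: 10.4. Distance in frame 3: 7.3.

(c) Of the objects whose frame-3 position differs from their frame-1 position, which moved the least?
the cyan circle

(moved 0.2)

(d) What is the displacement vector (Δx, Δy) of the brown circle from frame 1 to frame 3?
(6.0, 0.3)

The brown circle was at (5.3, 13.3) in frame 1 and (11.3, 13.6) in frame 3.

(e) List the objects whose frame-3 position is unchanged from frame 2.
the pink square, the cyan star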